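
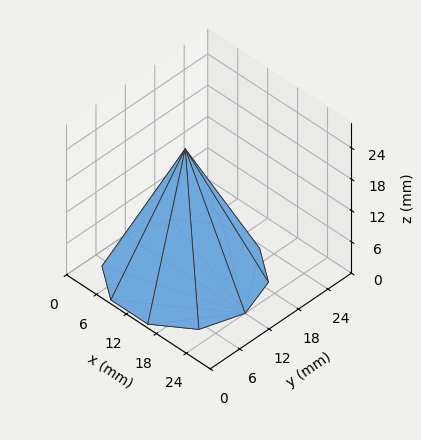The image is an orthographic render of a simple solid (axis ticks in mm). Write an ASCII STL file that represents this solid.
Reading the render: the shape is a regular 10-sided pyramid, base circumscribed radius ≈ 12 mm, apex at z ≈ 24 mm (dimensions read to the nearest mm from the axis ticks). For the STL, each face is triangulated and given an outward normal.

solid part
  facet normal 0.0000 0.0000 -1.0000
    outer loop
      vertex 15.7 23.4 0.0
      vertex 21.7 19.1 0.0
      vertex 24.0 12.0 0.0
    endloop
  endfacet
  facet normal 0.0000 0.0000 -1.0000
    outer loop
      vertex 8.3 23.4 0.0
      vertex 15.7 23.4 0.0
      vertex 24.0 12.0 0.0
    endloop
  endfacet
  facet normal 0.0000 0.0000 -1.0000
    outer loop
      vertex 2.3 19.1 0.0
      vertex 8.3 23.4 0.0
      vertex 24.0 12.0 0.0
    endloop
  endfacet
  facet normal 0.0000 0.0000 -1.0000
    outer loop
      vertex 0.0 12.0 0.0
      vertex 2.3 19.1 0.0
      vertex 24.0 12.0 0.0
    endloop
  endfacet
  facet normal 0.0000 0.0000 -1.0000
    outer loop
      vertex 2.3 4.9 0.0
      vertex 0.0 12.0 0.0
      vertex 24.0 12.0 0.0
    endloop
  endfacet
  facet normal 0.0000 0.0000 -1.0000
    outer loop
      vertex 8.3 0.6 0.0
      vertex 2.3 4.9 0.0
      vertex 24.0 12.0 0.0
    endloop
  endfacet
  facet normal 0.0000 0.0000 -1.0000
    outer loop
      vertex 15.7 0.6 0.0
      vertex 8.3 0.6 0.0
      vertex 24.0 12.0 0.0
    endloop
  endfacet
  facet normal 0.0000 0.0000 -1.0000
    outer loop
      vertex 21.7 4.9 0.0
      vertex 15.7 0.6 0.0
      vertex 24.0 12.0 0.0
    endloop
  endfacet
  facet normal 0.8591 0.2783 0.4295
    outer loop
      vertex 24.0 12.0 0.0
      vertex 21.7 19.1 0.0
      vertex 12.0 12.0 24.0
    endloop
  endfacet
  facet normal 0.5260 0.7339 0.4297
    outer loop
      vertex 21.7 19.1 0.0
      vertex 15.7 23.4 0.0
      vertex 12.0 12.0 24.0
    endloop
  endfacet
  facet normal 0.0000 0.9033 0.4291
    outer loop
      vertex 15.7 23.4 0.0
      vertex 8.3 23.4 0.0
      vertex 12.0 12.0 24.0
    endloop
  endfacet
  facet normal -0.5260 0.7339 0.4297
    outer loop
      vertex 8.3 23.4 0.0
      vertex 2.3 19.1 0.0
      vertex 12.0 12.0 24.0
    endloop
  endfacet
  facet normal -0.8591 0.2783 0.4295
    outer loop
      vertex 2.3 19.1 0.0
      vertex 0.0 12.0 0.0
      vertex 12.0 12.0 24.0
    endloop
  endfacet
  facet normal -0.8591 -0.2783 0.4295
    outer loop
      vertex 0.0 12.0 0.0
      vertex 2.3 4.9 0.0
      vertex 12.0 12.0 24.0
    endloop
  endfacet
  facet normal -0.5260 -0.7339 0.4297
    outer loop
      vertex 2.3 4.9 0.0
      vertex 8.3 0.6 0.0
      vertex 12.0 12.0 24.0
    endloop
  endfacet
  facet normal 0.0000 -0.9033 0.4291
    outer loop
      vertex 8.3 0.6 0.0
      vertex 15.7 0.6 0.0
      vertex 12.0 12.0 24.0
    endloop
  endfacet
  facet normal 0.5260 -0.7339 0.4297
    outer loop
      vertex 15.7 0.6 0.0
      vertex 21.7 4.9 0.0
      vertex 12.0 12.0 24.0
    endloop
  endfacet
  facet normal 0.8591 -0.2783 0.4295
    outer loop
      vertex 21.7 4.9 0.0
      vertex 24.0 12.0 0.0
      vertex 12.0 12.0 24.0
    endloop
  endfacet
endsolid part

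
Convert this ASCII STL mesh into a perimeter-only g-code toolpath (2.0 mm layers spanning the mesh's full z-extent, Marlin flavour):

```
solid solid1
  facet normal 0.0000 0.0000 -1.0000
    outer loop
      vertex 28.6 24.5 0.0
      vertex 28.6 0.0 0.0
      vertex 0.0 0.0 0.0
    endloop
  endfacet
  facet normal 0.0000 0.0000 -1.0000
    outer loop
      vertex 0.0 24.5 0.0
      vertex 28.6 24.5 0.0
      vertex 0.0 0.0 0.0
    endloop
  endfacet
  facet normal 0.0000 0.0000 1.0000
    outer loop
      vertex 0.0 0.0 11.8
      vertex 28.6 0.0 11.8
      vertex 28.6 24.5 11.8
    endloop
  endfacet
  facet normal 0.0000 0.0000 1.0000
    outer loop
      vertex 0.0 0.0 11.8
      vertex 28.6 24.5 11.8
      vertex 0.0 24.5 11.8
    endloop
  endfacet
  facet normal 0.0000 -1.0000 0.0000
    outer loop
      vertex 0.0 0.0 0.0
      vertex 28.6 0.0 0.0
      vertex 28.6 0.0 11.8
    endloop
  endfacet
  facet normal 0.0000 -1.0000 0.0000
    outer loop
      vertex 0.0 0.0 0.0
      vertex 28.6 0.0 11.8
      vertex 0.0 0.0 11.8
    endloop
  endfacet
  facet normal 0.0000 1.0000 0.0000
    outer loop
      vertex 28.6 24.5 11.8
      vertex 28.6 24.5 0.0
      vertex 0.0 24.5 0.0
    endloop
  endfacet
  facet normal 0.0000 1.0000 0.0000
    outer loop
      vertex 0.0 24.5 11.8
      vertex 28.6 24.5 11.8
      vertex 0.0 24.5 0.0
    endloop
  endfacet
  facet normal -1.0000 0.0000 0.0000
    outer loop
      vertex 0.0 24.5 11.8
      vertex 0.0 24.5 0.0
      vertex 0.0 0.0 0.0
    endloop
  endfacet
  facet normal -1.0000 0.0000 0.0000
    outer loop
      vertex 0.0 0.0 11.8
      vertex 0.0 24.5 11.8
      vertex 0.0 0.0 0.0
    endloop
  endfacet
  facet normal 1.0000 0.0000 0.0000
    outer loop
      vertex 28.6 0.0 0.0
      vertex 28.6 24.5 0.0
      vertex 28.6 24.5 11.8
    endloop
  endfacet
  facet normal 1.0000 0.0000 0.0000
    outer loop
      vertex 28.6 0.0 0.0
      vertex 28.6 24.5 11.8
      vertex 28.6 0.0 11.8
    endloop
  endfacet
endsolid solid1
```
; perimeter-only toolpath
G21 ; units = mm
G90 ; absolute positioning
G28 ; home
; layer 1
G0 Z2.0
G0 X0.0 Y0.0
G1 X28.6 Y0.0
G1 X28.6 Y24.5
G1 X0.0 Y24.5
G1 X0.0 Y0.0
; layer 2
G0 Z3.9
G0 X0.0 Y0.0
G1 X28.6 Y0.0
G1 X28.6 Y24.5
G1 X0.0 Y24.5
G1 X0.0 Y0.0
; layer 3
G0 Z5.9
G0 X0.0 Y0.0
G1 X28.6 Y0.0
G1 X28.6 Y24.5
G1 X0.0 Y24.5
G1 X0.0 Y0.0
; layer 4
G0 Z7.9
G0 X0.0 Y0.0
G1 X28.6 Y0.0
G1 X28.6 Y24.5
G1 X0.0 Y24.5
G1 X0.0 Y0.0
; layer 5
G0 Z9.8
G0 X0.0 Y0.0
G1 X28.6 Y0.0
G1 X28.6 Y24.5
G1 X0.0 Y24.5
G1 X0.0 Y0.0
; layer 6
G0 Z11.8
G0 X0.0 Y0.0
G1 X28.6 Y0.0
G1 X28.6 Y24.5
G1 X0.0 Y24.5
G1 X0.0 Y0.0
M2 ; end

The solid is a rectangular box, roughly 28.6 × 24.5 mm footprint and 11.8 mm tall. Slicing at Δz = 2.0 mm — 6 equal slices spanning the solid's height, so layer i sits at z = i·h/6 — gives 6 non-empty perimeters. Each is a 4-segment closed polygon; G0 lifts to the layer z and rapids to the start vertex, then G1 traces the edges.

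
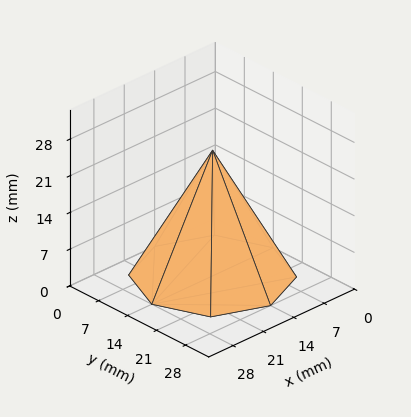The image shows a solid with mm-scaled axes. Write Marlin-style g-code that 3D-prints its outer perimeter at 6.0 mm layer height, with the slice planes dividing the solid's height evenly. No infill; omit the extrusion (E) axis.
Reading the render: the shape is a regular 8-sided pyramid, base circumscribed radius ≈ 14 mm, apex at z ≈ 24 mm (dimensions read to the nearest mm from the axis ticks). For the g-code, the solid's height is divided into equal slices at the stated Δz and each level perimeter traced with G1 moves after a G0 lift.

; perimeter-only toolpath
G21 ; units = mm
G90 ; absolute positioning
G28 ; home
; layer 1
G0 Z6.0
G0 X24.5 Y14.0
G1 X21.4 Y21.4
G1 X14.0 Y24.5
G1 X6.6 Y21.4
G1 X3.5 Y14.0
G1 X6.6 Y6.6
G1 X14.0 Y3.5
G1 X21.4 Y6.6
G1 X24.5 Y14.0
; layer 2
G0 Z12.0
G0 X21.0 Y14.0
G1 X18.9 Y18.9
G1 X14.0 Y21.0
G1 X9.1 Y18.9
G1 X7.0 Y14.0
G1 X9.1 Y9.1
G1 X14.0 Y7.0
G1 X18.9 Y9.1
G1 X21.0 Y14.0
; layer 3
G0 Z18.0
G0 X17.5 Y14.0
G1 X16.5 Y16.5
G1 X14.0 Y17.5
G1 X11.5 Y16.5
G1 X10.5 Y14.0
G1 X11.5 Y11.5
G1 X14.0 Y10.5
G1 X16.5 Y11.5
G1 X17.5 Y14.0
M2 ; end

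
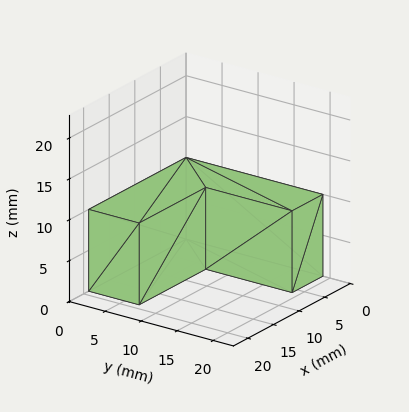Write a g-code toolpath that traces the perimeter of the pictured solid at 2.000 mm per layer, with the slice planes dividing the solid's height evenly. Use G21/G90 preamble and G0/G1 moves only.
Reading the render: the shape is an L-shaped prism: outer 19 × 19 mm, arm thicknesses ≈ 7 mm (horizontal) and 6 mm (vertical), extruded 10 mm in z (dimensions read to the nearest mm from the axis ticks). For the g-code, the solid's height is divided into equal slices at the stated Δz and each level perimeter traced with G1 moves after a G0 lift.

; perimeter-only toolpath
G21 ; units = mm
G90 ; absolute positioning
G28 ; home
; layer 1
G0 Z2.000
G0 X0.000 Y0.000
G1 X19.000 Y0.000
G1 X19.000 Y7.000
G1 X6.000 Y7.000
G1 X6.000 Y19.000
G1 X0.000 Y19.000
G1 X0.000 Y0.000
; layer 2
G0 Z4.000
G0 X0.000 Y0.000
G1 X19.000 Y0.000
G1 X19.000 Y7.000
G1 X6.000 Y7.000
G1 X6.000 Y19.000
G1 X0.000 Y19.000
G1 X0.000 Y0.000
; layer 3
G0 Z6.000
G0 X0.000 Y0.000
G1 X19.000 Y0.000
G1 X19.000 Y7.000
G1 X6.000 Y7.000
G1 X6.000 Y19.000
G1 X0.000 Y19.000
G1 X0.000 Y0.000
; layer 4
G0 Z8.000
G0 X0.000 Y0.000
G1 X19.000 Y0.000
G1 X19.000 Y7.000
G1 X6.000 Y7.000
G1 X6.000 Y19.000
G1 X0.000 Y19.000
G1 X0.000 Y0.000
; layer 5
G0 Z10.000
G0 X0.000 Y0.000
G1 X19.000 Y0.000
G1 X19.000 Y7.000
G1 X6.000 Y7.000
G1 X6.000 Y19.000
G1 X0.000 Y19.000
G1 X0.000 Y0.000
M2 ; end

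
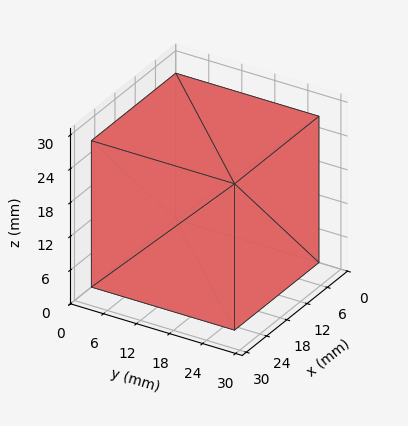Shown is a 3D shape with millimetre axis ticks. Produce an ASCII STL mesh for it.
Reading the render: the shape is a rectangular box, roughly 25 × 26 mm footprint and 26 mm tall (dimensions read to the nearest mm from the axis ticks). For the STL, each face is triangulated and given an outward normal.

solid part
  facet normal 0.0000 0.0000 -1.0000
    outer loop
      vertex 25.0 26.0 0.0
      vertex 25.0 0.0 0.0
      vertex 0.0 0.0 0.0
    endloop
  endfacet
  facet normal 0.0000 0.0000 -1.0000
    outer loop
      vertex 0.0 26.0 0.0
      vertex 25.0 26.0 0.0
      vertex 0.0 0.0 0.0
    endloop
  endfacet
  facet normal 0.0000 0.0000 1.0000
    outer loop
      vertex 0.0 0.0 26.0
      vertex 25.0 0.0 26.0
      vertex 25.0 26.0 26.0
    endloop
  endfacet
  facet normal 0.0000 0.0000 1.0000
    outer loop
      vertex 0.0 0.0 26.0
      vertex 25.0 26.0 26.0
      vertex 0.0 26.0 26.0
    endloop
  endfacet
  facet normal 0.0000 -1.0000 0.0000
    outer loop
      vertex 0.0 0.0 0.0
      vertex 25.0 0.0 0.0
      vertex 25.0 0.0 26.0
    endloop
  endfacet
  facet normal 0.0000 -1.0000 0.0000
    outer loop
      vertex 0.0 0.0 0.0
      vertex 25.0 0.0 26.0
      vertex 0.0 0.0 26.0
    endloop
  endfacet
  facet normal 0.0000 1.0000 0.0000
    outer loop
      vertex 25.0 26.0 26.0
      vertex 25.0 26.0 0.0
      vertex 0.0 26.0 0.0
    endloop
  endfacet
  facet normal 0.0000 1.0000 0.0000
    outer loop
      vertex 0.0 26.0 26.0
      vertex 25.0 26.0 26.0
      vertex 0.0 26.0 0.0
    endloop
  endfacet
  facet normal -1.0000 0.0000 0.0000
    outer loop
      vertex 0.0 26.0 26.0
      vertex 0.0 26.0 0.0
      vertex 0.0 0.0 0.0
    endloop
  endfacet
  facet normal -1.0000 0.0000 0.0000
    outer loop
      vertex 0.0 0.0 26.0
      vertex 0.0 26.0 26.0
      vertex 0.0 0.0 0.0
    endloop
  endfacet
  facet normal 1.0000 0.0000 0.0000
    outer loop
      vertex 25.0 0.0 0.0
      vertex 25.0 26.0 0.0
      vertex 25.0 26.0 26.0
    endloop
  endfacet
  facet normal 1.0000 0.0000 0.0000
    outer loop
      vertex 25.0 0.0 0.0
      vertex 25.0 26.0 26.0
      vertex 25.0 0.0 26.0
    endloop
  endfacet
endsolid part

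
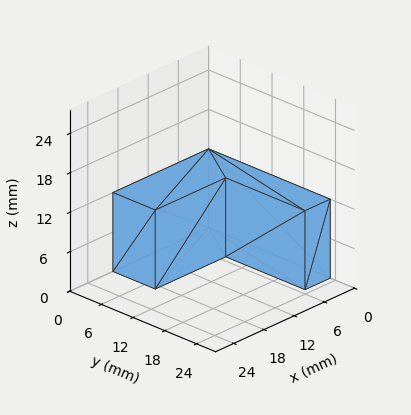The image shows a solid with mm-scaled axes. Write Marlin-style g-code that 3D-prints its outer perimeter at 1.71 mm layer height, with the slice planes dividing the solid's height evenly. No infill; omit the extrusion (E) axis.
Reading the render: the shape is an L-shaped prism: outer 19 × 23 mm, arm thicknesses ≈ 8 mm (horizontal) and 5 mm (vertical), extruded 12 mm in z (dimensions read to the nearest mm from the axis ticks). For the g-code, the solid's height is divided into equal slices at the stated Δz and each level perimeter traced with G1 moves after a G0 lift.

; perimeter-only toolpath
G21 ; units = mm
G90 ; absolute positioning
G28 ; home
; layer 1
G0 Z1.71
G0 X0.00 Y0.00
G1 X19.00 Y0.00
G1 X19.00 Y8.00
G1 X5.00 Y8.00
G1 X5.00 Y23.00
G1 X0.00 Y23.00
G1 X0.00 Y0.00
; layer 2
G0 Z3.43
G0 X0.00 Y0.00
G1 X19.00 Y0.00
G1 X19.00 Y8.00
G1 X5.00 Y8.00
G1 X5.00 Y23.00
G1 X0.00 Y23.00
G1 X0.00 Y0.00
; layer 3
G0 Z5.14
G0 X0.00 Y0.00
G1 X19.00 Y0.00
G1 X19.00 Y8.00
G1 X5.00 Y8.00
G1 X5.00 Y23.00
G1 X0.00 Y23.00
G1 X0.00 Y0.00
; layer 4
G0 Z6.86
G0 X0.00 Y0.00
G1 X19.00 Y0.00
G1 X19.00 Y8.00
G1 X5.00 Y8.00
G1 X5.00 Y23.00
G1 X0.00 Y23.00
G1 X0.00 Y0.00
; layer 5
G0 Z8.57
G0 X0.00 Y0.00
G1 X19.00 Y0.00
G1 X19.00 Y8.00
G1 X5.00 Y8.00
G1 X5.00 Y23.00
G1 X0.00 Y23.00
G1 X0.00 Y0.00
; layer 6
G0 Z10.29
G0 X0.00 Y0.00
G1 X19.00 Y0.00
G1 X19.00 Y8.00
G1 X5.00 Y8.00
G1 X5.00 Y23.00
G1 X0.00 Y23.00
G1 X0.00 Y0.00
; layer 7
G0 Z12.00
G0 X0.00 Y0.00
G1 X19.00 Y0.00
G1 X19.00 Y8.00
G1 X5.00 Y8.00
G1 X5.00 Y23.00
G1 X0.00 Y23.00
G1 X0.00 Y0.00
M2 ; end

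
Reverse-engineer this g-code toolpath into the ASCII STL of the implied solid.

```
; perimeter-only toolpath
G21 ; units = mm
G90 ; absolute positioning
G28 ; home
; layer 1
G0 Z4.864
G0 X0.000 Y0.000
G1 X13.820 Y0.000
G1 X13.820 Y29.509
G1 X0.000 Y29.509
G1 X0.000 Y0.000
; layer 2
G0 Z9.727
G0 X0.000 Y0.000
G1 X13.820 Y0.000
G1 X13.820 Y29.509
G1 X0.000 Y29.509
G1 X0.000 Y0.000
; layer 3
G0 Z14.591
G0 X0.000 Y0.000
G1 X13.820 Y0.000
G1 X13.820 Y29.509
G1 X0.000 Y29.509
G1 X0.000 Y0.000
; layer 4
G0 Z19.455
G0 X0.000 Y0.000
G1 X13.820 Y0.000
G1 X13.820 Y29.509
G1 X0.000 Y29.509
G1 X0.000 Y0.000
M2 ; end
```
solid part
  facet normal 0.0000 0.0000 -1.0000
    outer loop
      vertex 13.820 29.509 0.000
      vertex 13.820 0.000 0.000
      vertex 0.000 0.000 0.000
    endloop
  endfacet
  facet normal 0.0000 0.0000 -1.0000
    outer loop
      vertex 0.000 29.509 0.000
      vertex 13.820 29.509 0.000
      vertex 0.000 0.000 0.000
    endloop
  endfacet
  facet normal 0.0000 0.0000 1.0000
    outer loop
      vertex 0.000 0.000 19.455
      vertex 13.820 0.000 19.455
      vertex 13.820 29.509 19.455
    endloop
  endfacet
  facet normal 0.0000 0.0000 1.0000
    outer loop
      vertex 0.000 0.000 19.455
      vertex 13.820 29.509 19.455
      vertex 0.000 29.509 19.455
    endloop
  endfacet
  facet normal 0.0000 -1.0000 0.0000
    outer loop
      vertex 0.000 0.000 0.000
      vertex 13.820 0.000 0.000
      vertex 13.820 0.000 19.455
    endloop
  endfacet
  facet normal 0.0000 -1.0000 0.0000
    outer loop
      vertex 0.000 0.000 0.000
      vertex 13.820 0.000 19.455
      vertex 0.000 0.000 19.455
    endloop
  endfacet
  facet normal 0.0000 1.0000 0.0000
    outer loop
      vertex 13.820 29.509 19.455
      vertex 13.820 29.509 0.000
      vertex 0.000 29.509 0.000
    endloop
  endfacet
  facet normal 0.0000 1.0000 0.0000
    outer loop
      vertex 0.000 29.509 19.455
      vertex 13.820 29.509 19.455
      vertex 0.000 29.509 0.000
    endloop
  endfacet
  facet normal -1.0000 0.0000 0.0000
    outer loop
      vertex 0.000 29.509 19.455
      vertex 0.000 29.509 0.000
      vertex 0.000 0.000 0.000
    endloop
  endfacet
  facet normal -1.0000 0.0000 0.0000
    outer loop
      vertex 0.000 0.000 19.455
      vertex 0.000 29.509 19.455
      vertex 0.000 0.000 0.000
    endloop
  endfacet
  facet normal 1.0000 0.0000 0.0000
    outer loop
      vertex 13.820 0.000 0.000
      vertex 13.820 29.509 0.000
      vertex 13.820 29.509 19.455
    endloop
  endfacet
  facet normal 1.0000 0.0000 0.0000
    outer loop
      vertex 13.820 0.000 0.000
      vertex 13.820 29.509 19.455
      vertex 13.820 0.000 19.455
    endloop
  endfacet
endsolid part

The G0 Z moves step by Δz≈4.864 mm. Every layer's G1 loop is the same polygon, so the solid is a straight extrusion of it from z=0 to z≈19.5. Closing with flat bottom and top caps and triangulating gives 12 facets — a rectangular box, roughly 13.8 × 29.5 mm footprint and 19.5 mm tall.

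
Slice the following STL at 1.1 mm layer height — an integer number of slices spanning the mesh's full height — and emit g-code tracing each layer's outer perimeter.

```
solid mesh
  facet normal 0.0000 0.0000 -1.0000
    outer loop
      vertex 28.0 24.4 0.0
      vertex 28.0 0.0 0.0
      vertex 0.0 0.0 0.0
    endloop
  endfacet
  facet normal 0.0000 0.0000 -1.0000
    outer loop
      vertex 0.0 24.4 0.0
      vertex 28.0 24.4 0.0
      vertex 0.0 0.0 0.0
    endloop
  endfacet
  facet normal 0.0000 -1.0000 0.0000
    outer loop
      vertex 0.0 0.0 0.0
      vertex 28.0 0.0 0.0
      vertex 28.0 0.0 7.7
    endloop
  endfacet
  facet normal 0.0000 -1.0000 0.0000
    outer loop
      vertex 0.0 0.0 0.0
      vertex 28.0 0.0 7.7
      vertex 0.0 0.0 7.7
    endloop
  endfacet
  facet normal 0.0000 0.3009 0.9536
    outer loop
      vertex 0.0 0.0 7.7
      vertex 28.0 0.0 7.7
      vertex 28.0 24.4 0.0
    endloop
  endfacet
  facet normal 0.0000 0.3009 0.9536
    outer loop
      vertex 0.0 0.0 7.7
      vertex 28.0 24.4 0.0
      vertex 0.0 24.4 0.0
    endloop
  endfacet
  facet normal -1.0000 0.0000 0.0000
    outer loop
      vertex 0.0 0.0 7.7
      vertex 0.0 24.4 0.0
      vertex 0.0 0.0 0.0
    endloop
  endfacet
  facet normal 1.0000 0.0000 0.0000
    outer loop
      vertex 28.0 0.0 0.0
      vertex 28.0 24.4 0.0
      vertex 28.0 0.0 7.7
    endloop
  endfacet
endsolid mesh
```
; perimeter-only toolpath
G21 ; units = mm
G90 ; absolute positioning
G28 ; home
; layer 1
G0 Z1.1
G0 X0.0 Y0.0
G1 X28.0 Y0.0
G1 X28.0 Y20.9
G1 X0.0 Y20.9
G1 X0.0 Y0.0
; layer 2
G0 Z2.2
G0 X0.0 Y0.0
G1 X28.0 Y0.0
G1 X28.0 Y17.4
G1 X0.0 Y17.4
G1 X0.0 Y0.0
; layer 3
G0 Z3.3
G0 X0.0 Y0.0
G1 X28.0 Y0.0
G1 X28.0 Y13.9
G1 X0.0 Y13.9
G1 X0.0 Y0.0
; layer 4
G0 Z4.4
G0 X0.0 Y0.0
G1 X28.0 Y0.0
G1 X28.0 Y10.5
G1 X0.0 Y10.5
G1 X0.0 Y0.0
; layer 5
G0 Z5.5
G0 X0.0 Y0.0
G1 X28.0 Y0.0
G1 X28.0 Y7.0
G1 X0.0 Y7.0
G1 X0.0 Y0.0
; layer 6
G0 Z6.6
G0 X0.0 Y0.0
G1 X28.0 Y0.0
G1 X28.0 Y3.5
G1 X0.0 Y3.5
G1 X0.0 Y0.0
M2 ; end

The solid is a wedge (ramp): 28 × 24.4 mm base, rising to 7.7 mm along the y=0 edge and sloping linearly to z=0 at y=24.4. Slicing at Δz = 1.1 mm — 7 equal slices spanning the solid's height, so layer i sits at z = i·h/7 — gives 6 non-empty perimeters. Each is a 4-segment closed polygon; G0 lifts to the layer z and rapids to the start vertex, then G1 traces the edges. The cross-section shrinks linearly with z (the slice at the apex is degenerate and omitted).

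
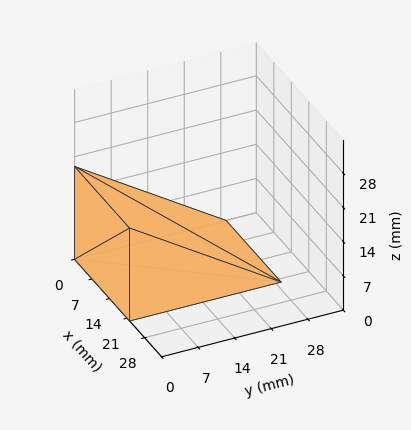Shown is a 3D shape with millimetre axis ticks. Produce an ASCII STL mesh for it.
Reading the render: the shape is a wedge (ramp): 22 × 29 mm base, rising to 19 mm along the y=0 edge and sloping linearly to z=0 at y=29 (dimensions read to the nearest mm from the axis ticks). For the STL, each face is triangulated and given an outward normal.

solid part
  facet normal 0.0000 0.0000 -1.0000
    outer loop
      vertex 22.0 29.0 0.0
      vertex 22.0 0.0 0.0
      vertex 0.0 0.0 0.0
    endloop
  endfacet
  facet normal 0.0000 0.0000 -1.0000
    outer loop
      vertex 0.0 29.0 0.0
      vertex 22.0 29.0 0.0
      vertex 0.0 0.0 0.0
    endloop
  endfacet
  facet normal 0.0000 -1.0000 0.0000
    outer loop
      vertex 0.0 0.0 0.0
      vertex 22.0 0.0 0.0
      vertex 22.0 0.0 19.0
    endloop
  endfacet
  facet normal 0.0000 -1.0000 0.0000
    outer loop
      vertex 0.0 0.0 0.0
      vertex 22.0 0.0 19.0
      vertex 0.0 0.0 19.0
    endloop
  endfacet
  facet normal 0.0000 0.5480 0.8365
    outer loop
      vertex 0.0 0.0 19.0
      vertex 22.0 0.0 19.0
      vertex 22.0 29.0 0.0
    endloop
  endfacet
  facet normal 0.0000 0.5480 0.8365
    outer loop
      vertex 0.0 0.0 19.0
      vertex 22.0 29.0 0.0
      vertex 0.0 29.0 0.0
    endloop
  endfacet
  facet normal -1.0000 0.0000 0.0000
    outer loop
      vertex 0.0 0.0 19.0
      vertex 0.0 29.0 0.0
      vertex 0.0 0.0 0.0
    endloop
  endfacet
  facet normal 1.0000 0.0000 0.0000
    outer loop
      vertex 22.0 0.0 0.0
      vertex 22.0 29.0 0.0
      vertex 22.0 0.0 19.0
    endloop
  endfacet
endsolid part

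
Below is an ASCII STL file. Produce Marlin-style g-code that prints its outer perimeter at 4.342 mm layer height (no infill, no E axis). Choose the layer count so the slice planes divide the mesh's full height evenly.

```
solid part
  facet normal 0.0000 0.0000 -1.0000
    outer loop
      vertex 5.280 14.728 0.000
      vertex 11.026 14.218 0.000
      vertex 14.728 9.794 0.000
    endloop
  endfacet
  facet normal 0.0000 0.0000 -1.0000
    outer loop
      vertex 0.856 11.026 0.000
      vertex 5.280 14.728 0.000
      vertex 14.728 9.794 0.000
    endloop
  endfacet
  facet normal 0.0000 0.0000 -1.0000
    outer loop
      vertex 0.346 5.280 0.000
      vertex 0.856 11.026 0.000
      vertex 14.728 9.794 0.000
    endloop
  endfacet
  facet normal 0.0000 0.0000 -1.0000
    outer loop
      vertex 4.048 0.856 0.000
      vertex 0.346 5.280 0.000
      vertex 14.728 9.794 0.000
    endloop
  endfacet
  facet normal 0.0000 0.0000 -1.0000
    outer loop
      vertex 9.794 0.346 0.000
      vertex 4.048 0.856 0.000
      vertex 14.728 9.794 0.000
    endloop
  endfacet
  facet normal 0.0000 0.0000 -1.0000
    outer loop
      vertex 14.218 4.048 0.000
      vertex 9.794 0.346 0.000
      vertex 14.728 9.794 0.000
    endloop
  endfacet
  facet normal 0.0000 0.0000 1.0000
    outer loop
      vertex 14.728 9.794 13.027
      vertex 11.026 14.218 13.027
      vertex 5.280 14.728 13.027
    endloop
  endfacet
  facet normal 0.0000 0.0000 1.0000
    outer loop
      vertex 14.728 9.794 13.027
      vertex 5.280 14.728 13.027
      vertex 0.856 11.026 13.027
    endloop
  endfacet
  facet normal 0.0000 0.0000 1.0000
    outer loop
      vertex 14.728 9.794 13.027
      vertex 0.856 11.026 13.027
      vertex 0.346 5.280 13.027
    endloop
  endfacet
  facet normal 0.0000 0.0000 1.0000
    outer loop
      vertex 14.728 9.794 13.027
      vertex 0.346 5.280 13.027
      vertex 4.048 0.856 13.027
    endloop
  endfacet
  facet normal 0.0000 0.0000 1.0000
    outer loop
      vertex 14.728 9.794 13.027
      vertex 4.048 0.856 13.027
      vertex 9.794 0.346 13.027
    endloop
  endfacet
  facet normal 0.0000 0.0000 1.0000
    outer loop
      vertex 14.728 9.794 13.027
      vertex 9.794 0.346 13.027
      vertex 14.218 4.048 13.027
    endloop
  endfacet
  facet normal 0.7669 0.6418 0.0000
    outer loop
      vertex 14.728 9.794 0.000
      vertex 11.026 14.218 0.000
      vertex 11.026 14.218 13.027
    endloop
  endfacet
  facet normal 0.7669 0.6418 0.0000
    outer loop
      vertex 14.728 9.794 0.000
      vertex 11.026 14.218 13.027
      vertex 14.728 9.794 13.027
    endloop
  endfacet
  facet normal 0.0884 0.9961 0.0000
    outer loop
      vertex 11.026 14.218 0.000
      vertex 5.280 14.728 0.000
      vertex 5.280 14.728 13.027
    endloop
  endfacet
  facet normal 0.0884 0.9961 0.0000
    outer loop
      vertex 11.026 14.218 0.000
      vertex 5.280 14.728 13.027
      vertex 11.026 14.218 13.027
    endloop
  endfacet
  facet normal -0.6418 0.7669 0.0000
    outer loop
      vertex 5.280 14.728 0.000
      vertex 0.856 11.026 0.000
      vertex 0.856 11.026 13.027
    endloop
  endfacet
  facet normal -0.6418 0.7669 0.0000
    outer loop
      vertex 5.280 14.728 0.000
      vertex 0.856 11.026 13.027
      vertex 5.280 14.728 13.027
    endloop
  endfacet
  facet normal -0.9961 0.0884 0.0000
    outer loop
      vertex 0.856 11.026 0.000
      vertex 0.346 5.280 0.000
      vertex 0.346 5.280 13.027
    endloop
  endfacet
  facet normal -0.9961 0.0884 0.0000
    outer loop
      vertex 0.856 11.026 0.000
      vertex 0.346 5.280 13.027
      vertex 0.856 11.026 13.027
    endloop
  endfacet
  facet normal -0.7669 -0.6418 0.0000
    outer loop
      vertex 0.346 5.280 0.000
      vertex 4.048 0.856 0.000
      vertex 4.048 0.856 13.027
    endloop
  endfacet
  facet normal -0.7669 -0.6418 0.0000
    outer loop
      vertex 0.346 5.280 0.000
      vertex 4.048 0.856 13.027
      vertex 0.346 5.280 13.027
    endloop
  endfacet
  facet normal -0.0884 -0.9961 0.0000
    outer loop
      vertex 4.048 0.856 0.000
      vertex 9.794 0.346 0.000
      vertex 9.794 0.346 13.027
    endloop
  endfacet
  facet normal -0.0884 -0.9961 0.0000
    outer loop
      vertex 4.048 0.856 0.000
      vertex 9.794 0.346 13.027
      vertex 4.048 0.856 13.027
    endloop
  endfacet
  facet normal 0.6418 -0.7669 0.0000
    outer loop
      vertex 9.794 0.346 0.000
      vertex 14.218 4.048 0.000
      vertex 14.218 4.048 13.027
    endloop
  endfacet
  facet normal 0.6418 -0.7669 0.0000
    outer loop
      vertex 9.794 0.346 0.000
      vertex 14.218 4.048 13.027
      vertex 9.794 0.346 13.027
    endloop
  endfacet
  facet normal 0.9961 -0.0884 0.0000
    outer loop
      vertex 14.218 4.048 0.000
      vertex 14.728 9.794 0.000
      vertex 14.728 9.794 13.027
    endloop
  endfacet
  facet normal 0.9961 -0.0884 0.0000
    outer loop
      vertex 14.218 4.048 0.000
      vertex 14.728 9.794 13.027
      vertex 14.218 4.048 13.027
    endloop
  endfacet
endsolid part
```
; perimeter-only toolpath
G21 ; units = mm
G90 ; absolute positioning
G28 ; home
; layer 1
G0 Z4.342
G0 X14.728 Y9.794
G1 X11.026 Y14.218
G1 X5.280 Y14.728
G1 X0.856 Y11.026
G1 X0.346 Y5.280
G1 X4.048 Y0.856
G1 X9.794 Y0.346
G1 X14.218 Y4.048
G1 X14.728 Y9.794
; layer 2
G0 Z8.685
G0 X14.728 Y9.794
G1 X11.026 Y14.218
G1 X5.280 Y14.728
G1 X0.856 Y11.026
G1 X0.346 Y5.280
G1 X4.048 Y0.856
G1 X9.794 Y0.346
G1 X14.218 Y4.048
G1 X14.728 Y9.794
; layer 3
G0 Z13.027
G0 X14.728 Y9.794
G1 X11.026 Y14.218
G1 X5.280 Y14.728
G1 X0.856 Y11.026
G1 X0.346 Y5.280
G1 X4.048 Y0.856
G1 X9.794 Y0.346
G1 X14.218 Y4.048
G1 X14.728 Y9.794
M2 ; end

The solid is a regular 8-sided prism (a cylinder approximated with 8 flat sides), circumscribed radius ≈ 7.54 mm, height ≈ 13 mm. Slicing at Δz = 4.342 mm — 3 equal slices spanning the solid's height, so layer i sits at z = i·h/3 — gives 3 non-empty perimeters. Each is a 8-segment closed polygon; G0 lifts to the layer z and rapids to the start vertex, then G1 traces the edges.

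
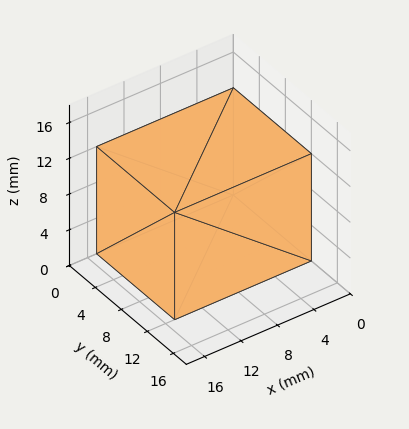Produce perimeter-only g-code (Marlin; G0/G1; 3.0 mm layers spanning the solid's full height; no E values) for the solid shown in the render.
Reading the render: the shape is a rectangular box, roughly 15 × 12 mm footprint and 12 mm tall (dimensions read to the nearest mm from the axis ticks). For the g-code, the solid's height is divided into equal slices at the stated Δz and each level perimeter traced with G1 moves after a G0 lift.

; perimeter-only toolpath
G21 ; units = mm
G90 ; absolute positioning
G28 ; home
; layer 1
G0 Z3.0
G0 X0.0 Y0.0
G1 X15.0 Y0.0
G1 X15.0 Y12.0
G1 X0.0 Y12.0
G1 X0.0 Y0.0
; layer 2
G0 Z6.0
G0 X0.0 Y0.0
G1 X15.0 Y0.0
G1 X15.0 Y12.0
G1 X0.0 Y12.0
G1 X0.0 Y0.0
; layer 3
G0 Z9.0
G0 X0.0 Y0.0
G1 X15.0 Y0.0
G1 X15.0 Y12.0
G1 X0.0 Y12.0
G1 X0.0 Y0.0
; layer 4
G0 Z12.0
G0 X0.0 Y0.0
G1 X15.0 Y0.0
G1 X15.0 Y12.0
G1 X0.0 Y12.0
G1 X0.0 Y0.0
M2 ; end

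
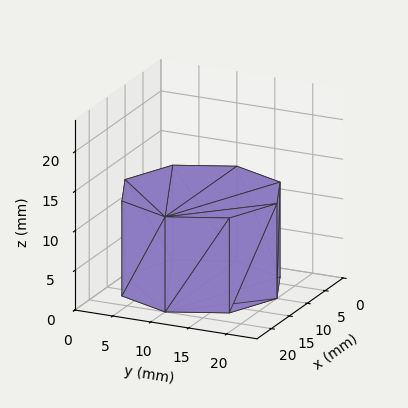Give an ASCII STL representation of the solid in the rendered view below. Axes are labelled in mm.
Reading the render: the shape is a regular 8-sided prism (a cylinder approximated with 8 flat sides), circumscribed radius ≈ 10 mm, height ≈ 12 mm (dimensions read to the nearest mm from the axis ticks). For the STL, each face is triangulated and given an outward normal.

solid part
  facet normal 0.0000 0.0000 -1.0000
    outer loop
      vertex 10.000 20.000 0.000
      vertex 17.071 17.071 0.000
      vertex 20.000 10.000 0.000
    endloop
  endfacet
  facet normal 0.0000 0.0000 -1.0000
    outer loop
      vertex 2.929 17.071 0.000
      vertex 10.000 20.000 0.000
      vertex 20.000 10.000 0.000
    endloop
  endfacet
  facet normal 0.0000 0.0000 -1.0000
    outer loop
      vertex 0.000 10.000 0.000
      vertex 2.929 17.071 0.000
      vertex 20.000 10.000 0.000
    endloop
  endfacet
  facet normal 0.0000 0.0000 -1.0000
    outer loop
      vertex 2.929 2.929 0.000
      vertex 0.000 10.000 0.000
      vertex 20.000 10.000 0.000
    endloop
  endfacet
  facet normal 0.0000 0.0000 -1.0000
    outer loop
      vertex 10.000 0.000 0.000
      vertex 2.929 2.929 0.000
      vertex 20.000 10.000 0.000
    endloop
  endfacet
  facet normal 0.0000 0.0000 -1.0000
    outer loop
      vertex 17.071 2.929 0.000
      vertex 10.000 0.000 0.000
      vertex 20.000 10.000 0.000
    endloop
  endfacet
  facet normal 0.0000 0.0000 1.0000
    outer loop
      vertex 20.000 10.000 12.000
      vertex 17.071 17.071 12.000
      vertex 10.000 20.000 12.000
    endloop
  endfacet
  facet normal 0.0000 0.0000 1.0000
    outer loop
      vertex 20.000 10.000 12.000
      vertex 10.000 20.000 12.000
      vertex 2.929 17.071 12.000
    endloop
  endfacet
  facet normal 0.0000 0.0000 1.0000
    outer loop
      vertex 20.000 10.000 12.000
      vertex 2.929 17.071 12.000
      vertex 0.000 10.000 12.000
    endloop
  endfacet
  facet normal 0.0000 0.0000 1.0000
    outer loop
      vertex 20.000 10.000 12.000
      vertex 0.000 10.000 12.000
      vertex 2.929 2.929 12.000
    endloop
  endfacet
  facet normal 0.0000 0.0000 1.0000
    outer loop
      vertex 20.000 10.000 12.000
      vertex 2.929 2.929 12.000
      vertex 10.000 0.000 12.000
    endloop
  endfacet
  facet normal 0.0000 0.0000 1.0000
    outer loop
      vertex 20.000 10.000 12.000
      vertex 10.000 0.000 12.000
      vertex 17.071 2.929 12.000
    endloop
  endfacet
  facet normal 0.9239 0.3827 0.0000
    outer loop
      vertex 20.000 10.000 0.000
      vertex 17.071 17.071 0.000
      vertex 17.071 17.071 12.000
    endloop
  endfacet
  facet normal 0.9239 0.3827 0.0000
    outer loop
      vertex 20.000 10.000 0.000
      vertex 17.071 17.071 12.000
      vertex 20.000 10.000 12.000
    endloop
  endfacet
  facet normal 0.3827 0.9239 0.0000
    outer loop
      vertex 17.071 17.071 0.000
      vertex 10.000 20.000 0.000
      vertex 10.000 20.000 12.000
    endloop
  endfacet
  facet normal 0.3827 0.9239 0.0000
    outer loop
      vertex 17.071 17.071 0.000
      vertex 10.000 20.000 12.000
      vertex 17.071 17.071 12.000
    endloop
  endfacet
  facet normal -0.3827 0.9239 0.0000
    outer loop
      vertex 10.000 20.000 0.000
      vertex 2.929 17.071 0.000
      vertex 2.929 17.071 12.000
    endloop
  endfacet
  facet normal -0.3827 0.9239 0.0000
    outer loop
      vertex 10.000 20.000 0.000
      vertex 2.929 17.071 12.000
      vertex 10.000 20.000 12.000
    endloop
  endfacet
  facet normal -0.9239 0.3827 0.0000
    outer loop
      vertex 2.929 17.071 0.000
      vertex 0.000 10.000 0.000
      vertex 0.000 10.000 12.000
    endloop
  endfacet
  facet normal -0.9239 0.3827 0.0000
    outer loop
      vertex 2.929 17.071 0.000
      vertex 0.000 10.000 12.000
      vertex 2.929 17.071 12.000
    endloop
  endfacet
  facet normal -0.9239 -0.3827 0.0000
    outer loop
      vertex 0.000 10.000 0.000
      vertex 2.929 2.929 0.000
      vertex 2.929 2.929 12.000
    endloop
  endfacet
  facet normal -0.9239 -0.3827 0.0000
    outer loop
      vertex 0.000 10.000 0.000
      vertex 2.929 2.929 12.000
      vertex 0.000 10.000 12.000
    endloop
  endfacet
  facet normal -0.3827 -0.9239 0.0000
    outer loop
      vertex 2.929 2.929 0.000
      vertex 10.000 0.000 0.000
      vertex 10.000 0.000 12.000
    endloop
  endfacet
  facet normal -0.3827 -0.9239 0.0000
    outer loop
      vertex 2.929 2.929 0.000
      vertex 10.000 0.000 12.000
      vertex 2.929 2.929 12.000
    endloop
  endfacet
  facet normal 0.3827 -0.9239 0.0000
    outer loop
      vertex 10.000 0.000 0.000
      vertex 17.071 2.929 0.000
      vertex 17.071 2.929 12.000
    endloop
  endfacet
  facet normal 0.3827 -0.9239 0.0000
    outer loop
      vertex 10.000 0.000 0.000
      vertex 17.071 2.929 12.000
      vertex 10.000 0.000 12.000
    endloop
  endfacet
  facet normal 0.9239 -0.3827 0.0000
    outer loop
      vertex 17.071 2.929 0.000
      vertex 20.000 10.000 0.000
      vertex 20.000 10.000 12.000
    endloop
  endfacet
  facet normal 0.9239 -0.3827 0.0000
    outer loop
      vertex 17.071 2.929 0.000
      vertex 20.000 10.000 12.000
      vertex 17.071 2.929 12.000
    endloop
  endfacet
endsolid part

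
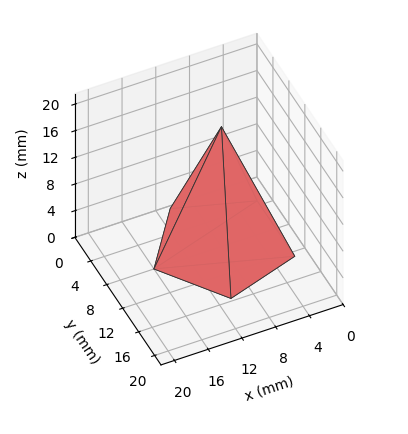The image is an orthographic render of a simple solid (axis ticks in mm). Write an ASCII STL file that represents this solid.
Reading the render: the shape is a regular 5-sided pyramid, base circumscribed radius ≈ 8 mm, apex at z ≈ 18 mm (dimensions read to the nearest mm from the axis ticks). For the STL, each face is triangulated and given an outward normal.

solid part
  facet normal 0.0000 0.0000 -1.0000
    outer loop
      vertex 1.528 12.702 0.000
      vertex 10.472 15.608 0.000
      vertex 16.000 8.000 0.000
    endloop
  endfacet
  facet normal 0.0000 0.0000 -1.0000
    outer loop
      vertex 1.528 3.298 0.000
      vertex 1.528 12.702 0.000
      vertex 16.000 8.000 0.000
    endloop
  endfacet
  facet normal 0.0000 0.0000 -1.0000
    outer loop
      vertex 10.472 0.392 0.000
      vertex 1.528 3.298 0.000
      vertex 16.000 8.000 0.000
    endloop
  endfacet
  facet normal 0.7613 0.5531 0.3383
    outer loop
      vertex 16.000 8.000 0.000
      vertex 10.472 15.608 0.000
      vertex 8.000 8.000 18.000
    endloop
  endfacet
  facet normal -0.2908 0.8950 0.3383
    outer loop
      vertex 10.472 15.608 0.000
      vertex 1.528 12.702 0.000
      vertex 8.000 8.000 18.000
    endloop
  endfacet
  facet normal -0.9410 0.0000 0.3383
    outer loop
      vertex 1.528 12.702 0.000
      vertex 1.528 3.298 0.000
      vertex 8.000 8.000 18.000
    endloop
  endfacet
  facet normal -0.2908 -0.8950 0.3383
    outer loop
      vertex 1.528 3.298 0.000
      vertex 10.472 0.392 0.000
      vertex 8.000 8.000 18.000
    endloop
  endfacet
  facet normal 0.7613 -0.5531 0.3383
    outer loop
      vertex 10.472 0.392 0.000
      vertex 16.000 8.000 0.000
      vertex 8.000 8.000 18.000
    endloop
  endfacet
endsolid part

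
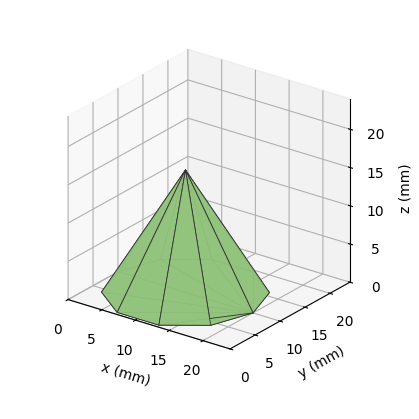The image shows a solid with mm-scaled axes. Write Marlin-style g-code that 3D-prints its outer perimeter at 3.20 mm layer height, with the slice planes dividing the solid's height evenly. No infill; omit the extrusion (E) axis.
Reading the render: the shape is a regular 10-sided pyramid, base circumscribed radius ≈ 10 mm, apex at z ≈ 16 mm (dimensions read to the nearest mm from the axis ticks). For the g-code, the solid's height is divided into equal slices at the stated Δz and each level perimeter traced with G1 moves after a G0 lift.

; perimeter-only toolpath
G21 ; units = mm
G90 ; absolute positioning
G28 ; home
; layer 1
G0 Z3.20
G0 X18.00 Y10.00
G1 X16.47 Y14.70
G1 X12.47 Y17.61
G1 X7.53 Y17.61
G1 X3.53 Y14.70
G1 X2.00 Y10.00
G1 X3.53 Y5.30
G1 X7.53 Y2.39
G1 X12.47 Y2.39
G1 X16.47 Y5.30
G1 X18.00 Y10.00
; layer 2
G0 Z6.40
G0 X16.00 Y10.00
G1 X14.85 Y13.53
G1 X11.85 Y15.71
G1 X8.15 Y15.71
G1 X5.15 Y13.53
G1 X4.00 Y10.00
G1 X5.15 Y6.47
G1 X8.15 Y4.29
G1 X11.85 Y4.29
G1 X14.85 Y6.47
G1 X16.00 Y10.00
; layer 3
G0 Z9.60
G0 X14.00 Y10.00
G1 X13.24 Y12.35
G1 X11.24 Y13.80
G1 X8.76 Y13.80
G1 X6.76 Y12.35
G1 X6.00 Y10.00
G1 X6.76 Y7.65
G1 X8.76 Y6.20
G1 X11.24 Y6.20
G1 X13.24 Y7.65
G1 X14.00 Y10.00
; layer 4
G0 Z12.80
G0 X12.00 Y10.00
G1 X11.62 Y11.18
G1 X10.62 Y11.90
G1 X9.38 Y11.90
G1 X8.38 Y11.18
G1 X8.00 Y10.00
G1 X8.38 Y8.82
G1 X9.38 Y8.10
G1 X10.62 Y8.10
G1 X11.62 Y8.82
G1 X12.00 Y10.00
M2 ; end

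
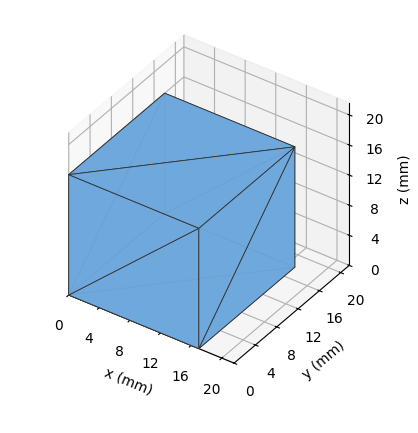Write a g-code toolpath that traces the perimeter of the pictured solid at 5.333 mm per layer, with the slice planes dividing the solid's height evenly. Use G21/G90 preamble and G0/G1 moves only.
Reading the render: the shape is a rectangular box, roughly 17 × 18 mm footprint and 16 mm tall (dimensions read to the nearest mm from the axis ticks). For the g-code, the solid's height is divided into equal slices at the stated Δz and each level perimeter traced with G1 moves after a G0 lift.

; perimeter-only toolpath
G21 ; units = mm
G90 ; absolute positioning
G28 ; home
; layer 1
G0 Z5.333
G0 X0.000 Y0.000
G1 X17.000 Y0.000
G1 X17.000 Y18.000
G1 X0.000 Y18.000
G1 X0.000 Y0.000
; layer 2
G0 Z10.667
G0 X0.000 Y0.000
G1 X17.000 Y0.000
G1 X17.000 Y18.000
G1 X0.000 Y18.000
G1 X0.000 Y0.000
; layer 3
G0 Z16.000
G0 X0.000 Y0.000
G1 X17.000 Y0.000
G1 X17.000 Y18.000
G1 X0.000 Y18.000
G1 X0.000 Y0.000
M2 ; end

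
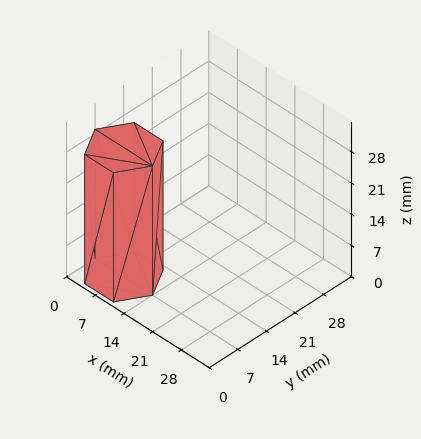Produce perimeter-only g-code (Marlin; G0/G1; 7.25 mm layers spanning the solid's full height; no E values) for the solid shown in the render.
Reading the render: the shape is a regular 6-sided prism (a cylinder approximated with 6 flat sides), circumscribed radius ≈ 7 mm, height ≈ 29 mm (dimensions read to the nearest mm from the axis ticks). For the g-code, the solid's height is divided into equal slices at the stated Δz and each level perimeter traced with G1 moves after a G0 lift.

; perimeter-only toolpath
G21 ; units = mm
G90 ; absolute positioning
G28 ; home
; layer 1
G0 Z7.25
G0 X14.00 Y7.00
G1 X10.50 Y13.06
G1 X3.50 Y13.06
G1 X0.00 Y7.00
G1 X3.50 Y0.94
G1 X10.50 Y0.94
G1 X14.00 Y7.00
; layer 2
G0 Z14.50
G0 X14.00 Y7.00
G1 X10.50 Y13.06
G1 X3.50 Y13.06
G1 X0.00 Y7.00
G1 X3.50 Y0.94
G1 X10.50 Y0.94
G1 X14.00 Y7.00
; layer 3
G0 Z21.75
G0 X14.00 Y7.00
G1 X10.50 Y13.06
G1 X3.50 Y13.06
G1 X0.00 Y7.00
G1 X3.50 Y0.94
G1 X10.50 Y0.94
G1 X14.00 Y7.00
; layer 4
G0 Z29.00
G0 X14.00 Y7.00
G1 X10.50 Y13.06
G1 X3.50 Y13.06
G1 X0.00 Y7.00
G1 X3.50 Y0.94
G1 X10.50 Y0.94
G1 X14.00 Y7.00
M2 ; end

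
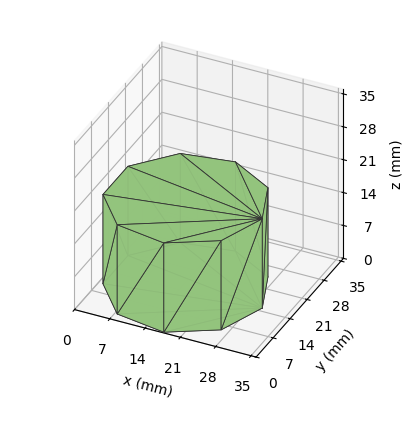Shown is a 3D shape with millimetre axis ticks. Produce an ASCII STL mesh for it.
Reading the render: the shape is a regular 9-sided prism (a cylinder approximated with 9 flat sides), circumscribed radius ≈ 15 mm, height ≈ 19 mm (dimensions read to the nearest mm from the axis ticks). For the STL, each face is triangulated and given an outward normal.

solid part
  facet normal 0.0000 0.0000 -1.0000
    outer loop
      vertex 17.60 29.77 0.00
      vertex 26.49 24.64 0.00
      vertex 30.00 15.00 0.00
    endloop
  endfacet
  facet normal 0.0000 0.0000 -1.0000
    outer loop
      vertex 7.50 27.99 0.00
      vertex 17.60 29.77 0.00
      vertex 30.00 15.00 0.00
    endloop
  endfacet
  facet normal 0.0000 0.0000 -1.0000
    outer loop
      vertex 0.90 20.13 0.00
      vertex 7.50 27.99 0.00
      vertex 30.00 15.00 0.00
    endloop
  endfacet
  facet normal 0.0000 0.0000 -1.0000
    outer loop
      vertex 0.90 9.87 0.00
      vertex 0.90 20.13 0.00
      vertex 30.00 15.00 0.00
    endloop
  endfacet
  facet normal 0.0000 0.0000 -1.0000
    outer loop
      vertex 7.50 2.01 0.00
      vertex 0.90 9.87 0.00
      vertex 30.00 15.00 0.00
    endloop
  endfacet
  facet normal 0.0000 0.0000 -1.0000
    outer loop
      vertex 17.60 0.23 0.00
      vertex 7.50 2.01 0.00
      vertex 30.00 15.00 0.00
    endloop
  endfacet
  facet normal 0.0000 0.0000 -1.0000
    outer loop
      vertex 26.49 5.36 0.00
      vertex 17.60 0.23 0.00
      vertex 30.00 15.00 0.00
    endloop
  endfacet
  facet normal 0.0000 0.0000 1.0000
    outer loop
      vertex 30.00 15.00 19.00
      vertex 26.49 24.64 19.00
      vertex 17.60 29.77 19.00
    endloop
  endfacet
  facet normal 0.0000 0.0000 1.0000
    outer loop
      vertex 30.00 15.00 19.00
      vertex 17.60 29.77 19.00
      vertex 7.50 27.99 19.00
    endloop
  endfacet
  facet normal 0.0000 0.0000 1.0000
    outer loop
      vertex 30.00 15.00 19.00
      vertex 7.50 27.99 19.00
      vertex 0.90 20.13 19.00
    endloop
  endfacet
  facet normal 0.0000 0.0000 1.0000
    outer loop
      vertex 30.00 15.00 19.00
      vertex 0.90 20.13 19.00
      vertex 0.90 9.87 19.00
    endloop
  endfacet
  facet normal 0.0000 0.0000 1.0000
    outer loop
      vertex 30.00 15.00 19.00
      vertex 0.90 9.87 19.00
      vertex 7.50 2.01 19.00
    endloop
  endfacet
  facet normal 0.0000 0.0000 1.0000
    outer loop
      vertex 30.00 15.00 19.00
      vertex 7.50 2.01 19.00
      vertex 17.60 0.23 19.00
    endloop
  endfacet
  facet normal 0.0000 0.0000 1.0000
    outer loop
      vertex 30.00 15.00 19.00
      vertex 17.60 0.23 19.00
      vertex 26.49 5.36 19.00
    endloop
  endfacet
  facet normal 0.9397 0.3421 0.0000
    outer loop
      vertex 30.00 15.00 0.00
      vertex 26.49 24.64 0.00
      vertex 26.49 24.64 19.00
    endloop
  endfacet
  facet normal 0.9397 0.3421 0.0000
    outer loop
      vertex 30.00 15.00 0.00
      vertex 26.49 24.64 19.00
      vertex 30.00 15.00 19.00
    endloop
  endfacet
  facet normal 0.4998 0.8661 0.0000
    outer loop
      vertex 26.49 24.64 0.00
      vertex 17.60 29.77 0.00
      vertex 17.60 29.77 19.00
    endloop
  endfacet
  facet normal 0.4998 0.8661 0.0000
    outer loop
      vertex 26.49 24.64 0.00
      vertex 17.60 29.77 19.00
      vertex 26.49 24.64 19.00
    endloop
  endfacet
  facet normal -0.1736 0.9848 0.0000
    outer loop
      vertex 17.60 29.77 0.00
      vertex 7.50 27.99 0.00
      vertex 7.50 27.99 19.00
    endloop
  endfacet
  facet normal -0.1736 0.9848 0.0000
    outer loop
      vertex 17.60 29.77 0.00
      vertex 7.50 27.99 19.00
      vertex 17.60 29.77 19.00
    endloop
  endfacet
  facet normal -0.7658 0.6431 0.0000
    outer loop
      vertex 7.50 27.99 0.00
      vertex 0.90 20.13 0.00
      vertex 0.90 20.13 19.00
    endloop
  endfacet
  facet normal -0.7658 0.6431 0.0000
    outer loop
      vertex 7.50 27.99 0.00
      vertex 0.90 20.13 19.00
      vertex 7.50 27.99 19.00
    endloop
  endfacet
  facet normal -1.0000 0.0000 0.0000
    outer loop
      vertex 0.90 20.13 0.00
      vertex 0.90 9.87 0.00
      vertex 0.90 9.87 19.00
    endloop
  endfacet
  facet normal -1.0000 0.0000 0.0000
    outer loop
      vertex 0.90 20.13 0.00
      vertex 0.90 9.87 19.00
      vertex 0.90 20.13 19.00
    endloop
  endfacet
  facet normal -0.7658 -0.6431 0.0000
    outer loop
      vertex 0.90 9.87 0.00
      vertex 7.50 2.01 0.00
      vertex 7.50 2.01 19.00
    endloop
  endfacet
  facet normal -0.7658 -0.6431 0.0000
    outer loop
      vertex 0.90 9.87 0.00
      vertex 7.50 2.01 19.00
      vertex 0.90 9.87 19.00
    endloop
  endfacet
  facet normal -0.1736 -0.9848 0.0000
    outer loop
      vertex 7.50 2.01 0.00
      vertex 17.60 0.23 0.00
      vertex 17.60 0.23 19.00
    endloop
  endfacet
  facet normal -0.1736 -0.9848 0.0000
    outer loop
      vertex 7.50 2.01 0.00
      vertex 17.60 0.23 19.00
      vertex 7.50 2.01 19.00
    endloop
  endfacet
  facet normal 0.4998 -0.8661 0.0000
    outer loop
      vertex 17.60 0.23 0.00
      vertex 26.49 5.36 0.00
      vertex 26.49 5.36 19.00
    endloop
  endfacet
  facet normal 0.4998 -0.8661 0.0000
    outer loop
      vertex 17.60 0.23 0.00
      vertex 26.49 5.36 19.00
      vertex 17.60 0.23 19.00
    endloop
  endfacet
  facet normal 0.9397 -0.3421 0.0000
    outer loop
      vertex 26.49 5.36 0.00
      vertex 30.00 15.00 0.00
      vertex 30.00 15.00 19.00
    endloop
  endfacet
  facet normal 0.9397 -0.3421 0.0000
    outer loop
      vertex 26.49 5.36 0.00
      vertex 30.00 15.00 19.00
      vertex 26.49 5.36 19.00
    endloop
  endfacet
endsolid part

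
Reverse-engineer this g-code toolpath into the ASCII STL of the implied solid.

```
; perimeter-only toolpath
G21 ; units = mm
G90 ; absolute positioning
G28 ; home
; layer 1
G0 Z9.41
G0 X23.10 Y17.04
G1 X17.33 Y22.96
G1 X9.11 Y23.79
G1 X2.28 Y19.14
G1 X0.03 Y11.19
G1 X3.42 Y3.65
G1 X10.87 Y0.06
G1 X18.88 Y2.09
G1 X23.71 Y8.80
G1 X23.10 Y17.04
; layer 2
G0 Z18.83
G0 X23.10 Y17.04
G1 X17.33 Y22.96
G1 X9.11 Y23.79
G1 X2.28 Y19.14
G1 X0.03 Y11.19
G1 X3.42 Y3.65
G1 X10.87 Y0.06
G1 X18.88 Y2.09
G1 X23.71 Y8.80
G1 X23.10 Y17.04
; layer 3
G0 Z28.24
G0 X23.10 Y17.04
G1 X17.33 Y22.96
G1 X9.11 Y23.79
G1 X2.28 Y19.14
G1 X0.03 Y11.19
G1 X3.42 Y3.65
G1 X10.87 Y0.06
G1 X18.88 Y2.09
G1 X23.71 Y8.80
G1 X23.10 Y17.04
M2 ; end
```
solid part
  facet normal 0.0000 0.0000 -1.0000
    outer loop
      vertex 9.11 23.79 0.00
      vertex 17.33 22.96 0.00
      vertex 23.10 17.04 0.00
    endloop
  endfacet
  facet normal 0.0000 0.0000 -1.0000
    outer loop
      vertex 2.28 19.14 0.00
      vertex 9.11 23.79 0.00
      vertex 23.10 17.04 0.00
    endloop
  endfacet
  facet normal 0.0000 0.0000 -1.0000
    outer loop
      vertex 0.03 11.19 0.00
      vertex 2.28 19.14 0.00
      vertex 23.10 17.04 0.00
    endloop
  endfacet
  facet normal 0.0000 0.0000 -1.0000
    outer loop
      vertex 3.42 3.65 0.00
      vertex 0.03 11.19 0.00
      vertex 23.10 17.04 0.00
    endloop
  endfacet
  facet normal 0.0000 0.0000 -1.0000
    outer loop
      vertex 10.87 0.06 0.00
      vertex 3.42 3.65 0.00
      vertex 23.10 17.04 0.00
    endloop
  endfacet
  facet normal 0.0000 0.0000 -1.0000
    outer loop
      vertex 18.88 2.09 0.00
      vertex 10.87 0.06 0.00
      vertex 23.10 17.04 0.00
    endloop
  endfacet
  facet normal 0.0000 0.0000 -1.0000
    outer loop
      vertex 23.71 8.80 0.00
      vertex 18.88 2.09 0.00
      vertex 23.10 17.04 0.00
    endloop
  endfacet
  facet normal 0.0000 0.0000 1.0000
    outer loop
      vertex 23.10 17.04 28.24
      vertex 17.33 22.96 28.24
      vertex 9.11 23.79 28.24
    endloop
  endfacet
  facet normal 0.0000 0.0000 1.0000
    outer loop
      vertex 23.10 17.04 28.24
      vertex 9.11 23.79 28.24
      vertex 2.28 19.14 28.24
    endloop
  endfacet
  facet normal 0.0000 0.0000 1.0000
    outer loop
      vertex 23.10 17.04 28.24
      vertex 2.28 19.14 28.24
      vertex 0.03 11.19 28.24
    endloop
  endfacet
  facet normal 0.0000 0.0000 1.0000
    outer loop
      vertex 23.10 17.04 28.24
      vertex 0.03 11.19 28.24
      vertex 3.42 3.65 28.24
    endloop
  endfacet
  facet normal 0.0000 0.0000 1.0000
    outer loop
      vertex 23.10 17.04 28.24
      vertex 3.42 3.65 28.24
      vertex 10.87 0.06 28.24
    endloop
  endfacet
  facet normal 0.0000 0.0000 1.0000
    outer loop
      vertex 23.10 17.04 28.24
      vertex 10.87 0.06 28.24
      vertex 18.88 2.09 28.24
    endloop
  endfacet
  facet normal 0.0000 0.0000 1.0000
    outer loop
      vertex 23.10 17.04 28.24
      vertex 18.88 2.09 28.24
      vertex 23.71 8.80 28.24
    endloop
  endfacet
  facet normal 0.7161 0.6980 0.0000
    outer loop
      vertex 23.10 17.04 0.00
      vertex 17.33 22.96 0.00
      vertex 17.33 22.96 28.24
    endloop
  endfacet
  facet normal 0.7161 0.6980 0.0000
    outer loop
      vertex 23.10 17.04 0.00
      vertex 17.33 22.96 28.24
      vertex 23.10 17.04 28.24
    endloop
  endfacet
  facet normal 0.1005 0.9949 0.0000
    outer loop
      vertex 17.33 22.96 0.00
      vertex 9.11 23.79 0.00
      vertex 9.11 23.79 28.24
    endloop
  endfacet
  facet normal 0.1005 0.9949 0.0000
    outer loop
      vertex 17.33 22.96 0.00
      vertex 9.11 23.79 28.24
      vertex 17.33 22.96 28.24
    endloop
  endfacet
  facet normal -0.5628 0.8266 0.0000
    outer loop
      vertex 9.11 23.79 0.00
      vertex 2.28 19.14 0.00
      vertex 2.28 19.14 28.24
    endloop
  endfacet
  facet normal -0.5628 0.8266 0.0000
    outer loop
      vertex 9.11 23.79 0.00
      vertex 2.28 19.14 28.24
      vertex 9.11 23.79 28.24
    endloop
  endfacet
  facet normal -0.9622 0.2723 0.0000
    outer loop
      vertex 2.28 19.14 0.00
      vertex 0.03 11.19 0.00
      vertex 0.03 11.19 28.24
    endloop
  endfacet
  facet normal -0.9622 0.2723 0.0000
    outer loop
      vertex 2.28 19.14 0.00
      vertex 0.03 11.19 28.24
      vertex 2.28 19.14 28.24
    endloop
  endfacet
  facet normal -0.9121 -0.4101 0.0000
    outer loop
      vertex 0.03 11.19 0.00
      vertex 3.42 3.65 0.00
      vertex 3.42 3.65 28.24
    endloop
  endfacet
  facet normal -0.9121 -0.4101 0.0000
    outer loop
      vertex 0.03 11.19 0.00
      vertex 3.42 3.65 28.24
      vertex 0.03 11.19 28.24
    endloop
  endfacet
  facet normal -0.4341 -0.9009 0.0000
    outer loop
      vertex 3.42 3.65 0.00
      vertex 10.87 0.06 0.00
      vertex 10.87 0.06 28.24
    endloop
  endfacet
  facet normal -0.4341 -0.9009 0.0000
    outer loop
      vertex 3.42 3.65 0.00
      vertex 10.87 0.06 28.24
      vertex 3.42 3.65 28.24
    endloop
  endfacet
  facet normal 0.2457 -0.9694 0.0000
    outer loop
      vertex 10.87 0.06 0.00
      vertex 18.88 2.09 0.00
      vertex 18.88 2.09 28.24
    endloop
  endfacet
  facet normal 0.2457 -0.9694 0.0000
    outer loop
      vertex 10.87 0.06 0.00
      vertex 18.88 2.09 28.24
      vertex 10.87 0.06 28.24
    endloop
  endfacet
  facet normal 0.8116 -0.5842 0.0000
    outer loop
      vertex 18.88 2.09 0.00
      vertex 23.71 8.80 0.00
      vertex 23.71 8.80 28.24
    endloop
  endfacet
  facet normal 0.8116 -0.5842 0.0000
    outer loop
      vertex 18.88 2.09 0.00
      vertex 23.71 8.80 28.24
      vertex 18.88 2.09 28.24
    endloop
  endfacet
  facet normal 0.9973 0.0738 0.0000
    outer loop
      vertex 23.71 8.80 0.00
      vertex 23.10 17.04 0.00
      vertex 23.10 17.04 28.24
    endloop
  endfacet
  facet normal 0.9973 0.0738 0.0000
    outer loop
      vertex 23.71 8.80 0.00
      vertex 23.10 17.04 28.24
      vertex 23.71 8.80 28.24
    endloop
  endfacet
endsolid part

The G0 Z moves step by Δz≈9.41 mm. Every layer's G1 loop is the same polygon, so the solid is a straight extrusion of it from z=0 to z≈28.2. Closing with flat bottom and top caps and triangulating gives 32 facets — a regular 9-sided prism (a cylinder approximated with 9 flat sides), circumscribed radius ≈ 12.1 mm, height ≈ 28.2 mm.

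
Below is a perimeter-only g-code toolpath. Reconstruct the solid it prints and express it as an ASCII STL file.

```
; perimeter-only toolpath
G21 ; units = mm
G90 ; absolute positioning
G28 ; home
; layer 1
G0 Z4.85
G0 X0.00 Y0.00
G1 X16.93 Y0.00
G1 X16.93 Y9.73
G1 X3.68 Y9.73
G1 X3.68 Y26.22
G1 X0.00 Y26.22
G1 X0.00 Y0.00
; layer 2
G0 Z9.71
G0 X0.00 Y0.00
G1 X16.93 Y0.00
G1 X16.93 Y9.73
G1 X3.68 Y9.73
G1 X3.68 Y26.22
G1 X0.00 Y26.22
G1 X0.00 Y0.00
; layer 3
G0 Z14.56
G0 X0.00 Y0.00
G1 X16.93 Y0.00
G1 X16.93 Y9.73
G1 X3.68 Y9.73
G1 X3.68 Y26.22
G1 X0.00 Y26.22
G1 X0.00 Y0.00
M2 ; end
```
solid part
  facet normal 0.0000 0.0000 -1.0000
    outer loop
      vertex 16.93 9.73 0.00
      vertex 16.93 0.00 0.00
      vertex 0.00 0.00 0.00
    endloop
  endfacet
  facet normal 0.0000 0.0000 -1.0000
    outer loop
      vertex 3.68 9.73 0.00
      vertex 16.93 9.73 0.00
      vertex 0.00 0.00 0.00
    endloop
  endfacet
  facet normal 0.0000 0.0000 -1.0000
    outer loop
      vertex 3.68 26.22 0.00
      vertex 3.68 9.73 0.00
      vertex 0.00 0.00 0.00
    endloop
  endfacet
  facet normal 0.0000 0.0000 -1.0000
    outer loop
      vertex 0.00 26.22 0.00
      vertex 3.68 26.22 0.00
      vertex 0.00 0.00 0.00
    endloop
  endfacet
  facet normal 0.0000 0.0000 1.0000
    outer loop
      vertex 0.00 0.00 14.56
      vertex 16.93 0.00 14.56
      vertex 16.93 9.73 14.56
    endloop
  endfacet
  facet normal 0.0000 0.0000 1.0000
    outer loop
      vertex 0.00 0.00 14.56
      vertex 16.93 9.73 14.56
      vertex 3.68 9.73 14.56
    endloop
  endfacet
  facet normal 0.0000 0.0000 1.0000
    outer loop
      vertex 0.00 0.00 14.56
      vertex 3.68 9.73 14.56
      vertex 3.68 26.22 14.56
    endloop
  endfacet
  facet normal 0.0000 0.0000 1.0000
    outer loop
      vertex 0.00 0.00 14.56
      vertex 3.68 26.22 14.56
      vertex 0.00 26.22 14.56
    endloop
  endfacet
  facet normal 0.0000 -1.0000 0.0000
    outer loop
      vertex 0.00 0.00 0.00
      vertex 16.93 0.00 0.00
      vertex 16.93 0.00 14.56
    endloop
  endfacet
  facet normal 0.0000 -1.0000 0.0000
    outer loop
      vertex 0.00 0.00 0.00
      vertex 16.93 0.00 14.56
      vertex 0.00 0.00 14.56
    endloop
  endfacet
  facet normal 1.0000 0.0000 0.0000
    outer loop
      vertex 16.93 0.00 0.00
      vertex 16.93 9.73 0.00
      vertex 16.93 9.73 14.56
    endloop
  endfacet
  facet normal 1.0000 0.0000 0.0000
    outer loop
      vertex 16.93 0.00 0.00
      vertex 16.93 9.73 14.56
      vertex 16.93 0.00 14.56
    endloop
  endfacet
  facet normal 0.0000 1.0000 0.0000
    outer loop
      vertex 16.93 9.73 0.00
      vertex 3.68 9.73 0.00
      vertex 3.68 9.73 14.56
    endloop
  endfacet
  facet normal 0.0000 1.0000 0.0000
    outer loop
      vertex 16.93 9.73 0.00
      vertex 3.68 9.73 14.56
      vertex 16.93 9.73 14.56
    endloop
  endfacet
  facet normal 1.0000 0.0000 0.0000
    outer loop
      vertex 3.68 9.73 0.00
      vertex 3.68 26.22 0.00
      vertex 3.68 26.22 14.56
    endloop
  endfacet
  facet normal 1.0000 0.0000 0.0000
    outer loop
      vertex 3.68 9.73 0.00
      vertex 3.68 26.22 14.56
      vertex 3.68 9.73 14.56
    endloop
  endfacet
  facet normal 0.0000 1.0000 0.0000
    outer loop
      vertex 3.68 26.22 0.00
      vertex 0.00 26.22 0.00
      vertex 0.00 26.22 14.56
    endloop
  endfacet
  facet normal 0.0000 1.0000 0.0000
    outer loop
      vertex 3.68 26.22 0.00
      vertex 0.00 26.22 14.56
      vertex 3.68 26.22 14.56
    endloop
  endfacet
  facet normal -1.0000 0.0000 0.0000
    outer loop
      vertex 0.00 26.22 0.00
      vertex 0.00 0.00 0.00
      vertex 0.00 0.00 14.56
    endloop
  endfacet
  facet normal -1.0000 0.0000 0.0000
    outer loop
      vertex 0.00 26.22 0.00
      vertex 0.00 0.00 14.56
      vertex 0.00 26.22 14.56
    endloop
  endfacet
endsolid part

The G0 Z moves step by Δz≈4.85 mm. Every layer's G1 loop is the same polygon, so the solid is a straight extrusion of it from z=0 to z≈14.6. Closing with flat bottom and top caps and triangulating gives 20 facets — an L-shaped prism: outer 16.9 × 26.2 mm, arm thicknesses ≈ 9.73 mm (horizontal) and 3.68 mm (vertical), extruded 14.6 mm in z.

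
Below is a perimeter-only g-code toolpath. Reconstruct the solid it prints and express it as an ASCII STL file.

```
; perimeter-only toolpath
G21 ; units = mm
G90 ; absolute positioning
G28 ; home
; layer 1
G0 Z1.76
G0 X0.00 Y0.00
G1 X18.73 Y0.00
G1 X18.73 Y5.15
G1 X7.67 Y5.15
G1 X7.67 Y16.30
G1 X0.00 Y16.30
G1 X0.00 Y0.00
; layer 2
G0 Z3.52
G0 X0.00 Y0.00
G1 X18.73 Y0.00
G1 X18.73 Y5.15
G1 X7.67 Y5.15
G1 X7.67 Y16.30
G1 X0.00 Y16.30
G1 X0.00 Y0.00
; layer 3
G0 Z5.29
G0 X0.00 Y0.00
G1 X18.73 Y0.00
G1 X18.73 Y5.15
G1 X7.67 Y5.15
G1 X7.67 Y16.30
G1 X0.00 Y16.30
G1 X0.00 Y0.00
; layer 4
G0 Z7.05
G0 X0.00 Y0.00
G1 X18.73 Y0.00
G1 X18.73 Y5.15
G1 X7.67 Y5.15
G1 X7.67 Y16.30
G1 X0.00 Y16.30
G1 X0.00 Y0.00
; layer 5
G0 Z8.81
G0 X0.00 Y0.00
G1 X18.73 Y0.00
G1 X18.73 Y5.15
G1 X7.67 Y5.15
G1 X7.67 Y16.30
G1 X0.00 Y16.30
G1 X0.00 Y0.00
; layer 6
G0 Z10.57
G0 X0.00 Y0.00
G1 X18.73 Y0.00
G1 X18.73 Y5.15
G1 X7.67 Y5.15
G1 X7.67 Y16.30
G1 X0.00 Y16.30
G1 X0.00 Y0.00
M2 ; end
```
solid part
  facet normal 0.0000 0.0000 -1.0000
    outer loop
      vertex 18.73 5.15 0.00
      vertex 18.73 0.00 0.00
      vertex 0.00 0.00 0.00
    endloop
  endfacet
  facet normal 0.0000 0.0000 -1.0000
    outer loop
      vertex 7.67 5.15 0.00
      vertex 18.73 5.15 0.00
      vertex 0.00 0.00 0.00
    endloop
  endfacet
  facet normal 0.0000 0.0000 -1.0000
    outer loop
      vertex 7.67 16.30 0.00
      vertex 7.67 5.15 0.00
      vertex 0.00 0.00 0.00
    endloop
  endfacet
  facet normal 0.0000 0.0000 -1.0000
    outer loop
      vertex 0.00 16.30 0.00
      vertex 7.67 16.30 0.00
      vertex 0.00 0.00 0.00
    endloop
  endfacet
  facet normal 0.0000 0.0000 1.0000
    outer loop
      vertex 0.00 0.00 10.57
      vertex 18.73 0.00 10.57
      vertex 18.73 5.15 10.57
    endloop
  endfacet
  facet normal 0.0000 0.0000 1.0000
    outer loop
      vertex 0.00 0.00 10.57
      vertex 18.73 5.15 10.57
      vertex 7.67 5.15 10.57
    endloop
  endfacet
  facet normal 0.0000 0.0000 1.0000
    outer loop
      vertex 0.00 0.00 10.57
      vertex 7.67 5.15 10.57
      vertex 7.67 16.30 10.57
    endloop
  endfacet
  facet normal 0.0000 0.0000 1.0000
    outer loop
      vertex 0.00 0.00 10.57
      vertex 7.67 16.30 10.57
      vertex 0.00 16.30 10.57
    endloop
  endfacet
  facet normal 0.0000 -1.0000 0.0000
    outer loop
      vertex 0.00 0.00 0.00
      vertex 18.73 0.00 0.00
      vertex 18.73 0.00 10.57
    endloop
  endfacet
  facet normal 0.0000 -1.0000 0.0000
    outer loop
      vertex 0.00 0.00 0.00
      vertex 18.73 0.00 10.57
      vertex 0.00 0.00 10.57
    endloop
  endfacet
  facet normal 1.0000 0.0000 0.0000
    outer loop
      vertex 18.73 0.00 0.00
      vertex 18.73 5.15 0.00
      vertex 18.73 5.15 10.57
    endloop
  endfacet
  facet normal 1.0000 0.0000 0.0000
    outer loop
      vertex 18.73 0.00 0.00
      vertex 18.73 5.15 10.57
      vertex 18.73 0.00 10.57
    endloop
  endfacet
  facet normal 0.0000 1.0000 0.0000
    outer loop
      vertex 18.73 5.15 0.00
      vertex 7.67 5.15 0.00
      vertex 7.67 5.15 10.57
    endloop
  endfacet
  facet normal 0.0000 1.0000 0.0000
    outer loop
      vertex 18.73 5.15 0.00
      vertex 7.67 5.15 10.57
      vertex 18.73 5.15 10.57
    endloop
  endfacet
  facet normal 1.0000 0.0000 0.0000
    outer loop
      vertex 7.67 5.15 0.00
      vertex 7.67 16.30 0.00
      vertex 7.67 16.30 10.57
    endloop
  endfacet
  facet normal 1.0000 0.0000 0.0000
    outer loop
      vertex 7.67 5.15 0.00
      vertex 7.67 16.30 10.57
      vertex 7.67 5.15 10.57
    endloop
  endfacet
  facet normal 0.0000 1.0000 0.0000
    outer loop
      vertex 7.67 16.30 0.00
      vertex 0.00 16.30 0.00
      vertex 0.00 16.30 10.57
    endloop
  endfacet
  facet normal 0.0000 1.0000 0.0000
    outer loop
      vertex 7.67 16.30 0.00
      vertex 0.00 16.30 10.57
      vertex 7.67 16.30 10.57
    endloop
  endfacet
  facet normal -1.0000 0.0000 0.0000
    outer loop
      vertex 0.00 16.30 0.00
      vertex 0.00 0.00 0.00
      vertex 0.00 0.00 10.57
    endloop
  endfacet
  facet normal -1.0000 0.0000 0.0000
    outer loop
      vertex 0.00 16.30 0.00
      vertex 0.00 0.00 10.57
      vertex 0.00 16.30 10.57
    endloop
  endfacet
endsolid part

The G0 Z moves step by Δz≈1.76 mm. Every layer's G1 loop is the same polygon, so the solid is a straight extrusion of it from z=0 to z≈10.6. Closing with flat bottom and top caps and triangulating gives 20 facets — an L-shaped prism: outer 18.7 × 16.3 mm, arm thicknesses ≈ 5.15 mm (horizontal) and 7.67 mm (vertical), extruded 10.6 mm in z.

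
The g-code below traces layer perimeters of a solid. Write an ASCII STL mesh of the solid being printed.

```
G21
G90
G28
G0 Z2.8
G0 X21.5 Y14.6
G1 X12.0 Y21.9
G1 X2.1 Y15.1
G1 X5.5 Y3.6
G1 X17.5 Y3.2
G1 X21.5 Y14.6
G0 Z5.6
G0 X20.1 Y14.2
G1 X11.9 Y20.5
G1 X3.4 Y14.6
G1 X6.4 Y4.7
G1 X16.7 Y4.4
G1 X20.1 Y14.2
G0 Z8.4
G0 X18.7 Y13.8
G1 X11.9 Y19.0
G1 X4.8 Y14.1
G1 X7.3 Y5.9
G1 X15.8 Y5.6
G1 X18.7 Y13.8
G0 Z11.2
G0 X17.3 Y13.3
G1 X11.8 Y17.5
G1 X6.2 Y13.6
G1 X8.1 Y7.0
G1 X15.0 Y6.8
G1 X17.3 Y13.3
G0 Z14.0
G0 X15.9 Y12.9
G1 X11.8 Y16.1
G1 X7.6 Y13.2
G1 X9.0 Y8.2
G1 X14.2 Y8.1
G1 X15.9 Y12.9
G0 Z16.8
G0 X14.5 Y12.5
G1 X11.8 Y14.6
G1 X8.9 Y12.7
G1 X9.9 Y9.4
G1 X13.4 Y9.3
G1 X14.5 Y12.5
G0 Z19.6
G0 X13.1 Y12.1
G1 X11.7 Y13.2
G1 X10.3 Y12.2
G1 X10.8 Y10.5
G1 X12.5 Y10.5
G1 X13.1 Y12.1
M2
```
solid part
  facet normal 0.0000 0.0000 -1.0000
    outer loop
      vertex 0.7 15.6 0.0
      vertex 12.0 23.4 0.0
      vertex 22.9 15.0 0.0
    endloop
  endfacet
  facet normal 0.0000 0.0000 -1.0000
    outer loop
      vertex 4.6 2.4 0.0
      vertex 0.7 15.6 0.0
      vertex 22.9 15.0 0.0
    endloop
  endfacet
  facet normal 0.0000 0.0000 -1.0000
    outer loop
      vertex 18.3 2.0 0.0
      vertex 4.6 2.4 0.0
      vertex 22.9 15.0 0.0
    endloop
  endfacet
  facet normal 0.5624 0.7298 0.3887
    outer loop
      vertex 22.9 15.0 0.0
      vertex 12.0 23.4 0.0
      vertex 11.7 11.7 22.4
    endloop
  endfacet
  facet normal -0.5233 0.7582 0.3890
    outer loop
      vertex 12.0 23.4 0.0
      vertex 0.7 15.6 0.0
      vertex 11.7 11.7 22.4
    endloop
  endfacet
  facet normal -0.8837 -0.2611 0.3885
    outer loop
      vertex 0.7 15.6 0.0
      vertex 4.6 2.4 0.0
      vertex 11.7 11.7 22.4
    endloop
  endfacet
  facet normal -0.0269 -0.9202 0.3906
    outer loop
      vertex 4.6 2.4 0.0
      vertex 18.3 2.0 0.0
      vertex 11.7 11.7 22.4
    endloop
  endfacet
  facet normal 0.8685 -0.3073 0.3890
    outer loop
      vertex 18.3 2.0 0.0
      vertex 22.9 15.0 0.0
      vertex 11.7 11.7 22.4
    endloop
  endfacet
endsolid part

The G0 Z moves step by Δz≈2.8 mm. The G1 loops shrink linearly with z, so the solid tapers from its base footprint up to z≈22.4. Closing with a flat bottom cap and the tapered top and triangulating gives 8 facets — a regular 5-sided pyramid, base circumscribed radius ≈ 11.7 mm, apex at z ≈ 22.4 mm.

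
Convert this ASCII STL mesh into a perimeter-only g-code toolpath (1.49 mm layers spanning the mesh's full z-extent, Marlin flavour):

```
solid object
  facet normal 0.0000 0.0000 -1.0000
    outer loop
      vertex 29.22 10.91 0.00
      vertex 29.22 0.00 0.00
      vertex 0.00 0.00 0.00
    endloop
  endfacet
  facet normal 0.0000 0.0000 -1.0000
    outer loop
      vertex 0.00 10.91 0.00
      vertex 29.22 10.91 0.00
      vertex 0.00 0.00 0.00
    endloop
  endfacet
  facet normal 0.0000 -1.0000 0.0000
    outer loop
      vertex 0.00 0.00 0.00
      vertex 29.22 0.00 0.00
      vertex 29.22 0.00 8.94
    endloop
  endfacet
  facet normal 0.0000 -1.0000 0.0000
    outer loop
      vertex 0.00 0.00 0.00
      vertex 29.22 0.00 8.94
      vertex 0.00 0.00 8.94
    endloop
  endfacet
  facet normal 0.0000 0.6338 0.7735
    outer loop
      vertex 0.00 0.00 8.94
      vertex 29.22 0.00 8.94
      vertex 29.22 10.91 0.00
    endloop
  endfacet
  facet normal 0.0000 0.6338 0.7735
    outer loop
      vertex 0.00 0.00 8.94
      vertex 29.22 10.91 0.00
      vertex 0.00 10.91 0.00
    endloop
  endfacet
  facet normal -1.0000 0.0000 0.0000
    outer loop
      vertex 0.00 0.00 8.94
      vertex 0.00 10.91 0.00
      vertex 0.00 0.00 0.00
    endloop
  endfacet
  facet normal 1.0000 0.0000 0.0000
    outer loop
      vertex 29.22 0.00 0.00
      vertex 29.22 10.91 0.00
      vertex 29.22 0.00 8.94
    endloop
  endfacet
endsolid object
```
; perimeter-only toolpath
G21 ; units = mm
G90 ; absolute positioning
G28 ; home
; layer 1
G0 Z1.49
G0 X0.00 Y0.00
G1 X29.22 Y0.00
G1 X29.22 Y9.09
G1 X0.00 Y9.09
G1 X0.00 Y0.00
; layer 2
G0 Z2.98
G0 X0.00 Y0.00
G1 X29.22 Y0.00
G1 X29.22 Y7.27
G1 X0.00 Y7.27
G1 X0.00 Y0.00
; layer 3
G0 Z4.47
G0 X0.00 Y0.00
G1 X29.22 Y0.00
G1 X29.22 Y5.46
G1 X0.00 Y5.46
G1 X0.00 Y0.00
; layer 4
G0 Z5.96
G0 X0.00 Y0.00
G1 X29.22 Y0.00
G1 X29.22 Y3.64
G1 X0.00 Y3.64
G1 X0.00 Y0.00
; layer 5
G0 Z7.45
G0 X0.00 Y0.00
G1 X29.22 Y0.00
G1 X29.22 Y1.82
G1 X0.00 Y1.82
G1 X0.00 Y0.00
M2 ; end

The solid is a wedge (ramp): 29.2 × 10.9 mm base, rising to 8.94 mm along the y=0 edge and sloping linearly to z=0 at y=10.9. Slicing at Δz = 1.49 mm — 6 equal slices spanning the solid's height, so layer i sits at z = i·h/6 — gives 5 non-empty perimeters. Each is a 4-segment closed polygon; G0 lifts to the layer z and rapids to the start vertex, then G1 traces the edges. The cross-section shrinks linearly with z (the slice at the apex is degenerate and omitted).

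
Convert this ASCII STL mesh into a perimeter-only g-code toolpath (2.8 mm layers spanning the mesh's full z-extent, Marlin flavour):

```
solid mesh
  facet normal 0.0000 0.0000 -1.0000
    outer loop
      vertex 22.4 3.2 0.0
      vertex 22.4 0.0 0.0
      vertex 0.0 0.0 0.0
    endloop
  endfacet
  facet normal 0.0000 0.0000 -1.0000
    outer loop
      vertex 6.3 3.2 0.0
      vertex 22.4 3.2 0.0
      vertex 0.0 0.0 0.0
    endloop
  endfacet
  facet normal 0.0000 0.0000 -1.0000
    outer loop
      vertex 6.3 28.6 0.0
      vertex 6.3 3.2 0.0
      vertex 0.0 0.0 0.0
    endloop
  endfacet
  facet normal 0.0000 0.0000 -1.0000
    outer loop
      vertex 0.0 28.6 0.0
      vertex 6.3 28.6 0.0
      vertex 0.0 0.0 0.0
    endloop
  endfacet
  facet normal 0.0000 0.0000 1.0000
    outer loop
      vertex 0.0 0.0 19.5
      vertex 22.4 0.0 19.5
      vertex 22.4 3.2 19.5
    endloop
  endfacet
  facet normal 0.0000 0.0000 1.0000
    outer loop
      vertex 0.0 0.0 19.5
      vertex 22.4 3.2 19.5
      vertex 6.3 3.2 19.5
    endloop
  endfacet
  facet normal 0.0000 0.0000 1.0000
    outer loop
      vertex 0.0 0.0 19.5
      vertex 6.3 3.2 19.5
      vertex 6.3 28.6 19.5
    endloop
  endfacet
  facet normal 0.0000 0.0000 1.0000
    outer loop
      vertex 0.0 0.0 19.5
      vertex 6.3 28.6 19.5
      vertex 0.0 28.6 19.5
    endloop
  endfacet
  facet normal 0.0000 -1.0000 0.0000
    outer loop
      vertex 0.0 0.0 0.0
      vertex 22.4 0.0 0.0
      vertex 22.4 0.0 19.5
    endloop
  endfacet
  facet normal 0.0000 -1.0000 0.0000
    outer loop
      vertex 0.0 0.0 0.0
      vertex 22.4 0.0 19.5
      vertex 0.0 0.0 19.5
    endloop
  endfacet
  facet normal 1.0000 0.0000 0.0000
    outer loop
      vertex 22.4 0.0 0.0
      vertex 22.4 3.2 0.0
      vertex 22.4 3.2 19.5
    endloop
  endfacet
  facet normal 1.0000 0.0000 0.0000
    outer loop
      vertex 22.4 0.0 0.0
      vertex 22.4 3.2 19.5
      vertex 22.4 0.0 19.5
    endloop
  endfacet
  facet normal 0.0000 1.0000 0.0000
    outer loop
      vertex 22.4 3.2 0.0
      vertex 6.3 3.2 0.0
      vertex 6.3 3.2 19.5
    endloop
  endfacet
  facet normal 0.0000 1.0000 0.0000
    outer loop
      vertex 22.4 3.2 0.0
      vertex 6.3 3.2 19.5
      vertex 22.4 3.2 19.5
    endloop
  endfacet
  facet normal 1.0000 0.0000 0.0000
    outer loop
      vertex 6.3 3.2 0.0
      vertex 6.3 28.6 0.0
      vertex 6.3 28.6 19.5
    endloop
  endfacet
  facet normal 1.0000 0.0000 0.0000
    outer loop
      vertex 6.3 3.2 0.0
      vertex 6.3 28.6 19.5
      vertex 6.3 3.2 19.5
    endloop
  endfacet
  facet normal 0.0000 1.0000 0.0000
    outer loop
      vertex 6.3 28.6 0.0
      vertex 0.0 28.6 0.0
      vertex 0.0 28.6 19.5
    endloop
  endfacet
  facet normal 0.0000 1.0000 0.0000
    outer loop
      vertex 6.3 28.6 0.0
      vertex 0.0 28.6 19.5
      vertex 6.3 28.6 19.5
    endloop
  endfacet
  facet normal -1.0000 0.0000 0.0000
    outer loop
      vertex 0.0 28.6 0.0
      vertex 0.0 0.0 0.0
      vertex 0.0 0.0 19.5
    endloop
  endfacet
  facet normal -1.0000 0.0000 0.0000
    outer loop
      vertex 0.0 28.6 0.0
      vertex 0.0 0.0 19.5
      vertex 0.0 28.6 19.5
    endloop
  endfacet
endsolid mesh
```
; perimeter-only toolpath
G21 ; units = mm
G90 ; absolute positioning
G28 ; home
; layer 1
G0 Z2.8
G0 X0.0 Y0.0
G1 X22.4 Y0.0
G1 X22.4 Y3.2
G1 X6.3 Y3.2
G1 X6.3 Y28.6
G1 X0.0 Y28.6
G1 X0.0 Y0.0
; layer 2
G0 Z5.6
G0 X0.0 Y0.0
G1 X22.4 Y0.0
G1 X22.4 Y3.2
G1 X6.3 Y3.2
G1 X6.3 Y28.6
G1 X0.0 Y28.6
G1 X0.0 Y0.0
; layer 3
G0 Z8.4
G0 X0.0 Y0.0
G1 X22.4 Y0.0
G1 X22.4 Y3.2
G1 X6.3 Y3.2
G1 X6.3 Y28.6
G1 X0.0 Y28.6
G1 X0.0 Y0.0
; layer 4
G0 Z11.1
G0 X0.0 Y0.0
G1 X22.4 Y0.0
G1 X22.4 Y3.2
G1 X6.3 Y3.2
G1 X6.3 Y28.6
G1 X0.0 Y28.6
G1 X0.0 Y0.0
; layer 5
G0 Z13.9
G0 X0.0 Y0.0
G1 X22.4 Y0.0
G1 X22.4 Y3.2
G1 X6.3 Y3.2
G1 X6.3 Y28.6
G1 X0.0 Y28.6
G1 X0.0 Y0.0
; layer 6
G0 Z16.7
G0 X0.0 Y0.0
G1 X22.4 Y0.0
G1 X22.4 Y3.2
G1 X6.3 Y3.2
G1 X6.3 Y28.6
G1 X0.0 Y28.6
G1 X0.0 Y0.0
; layer 7
G0 Z19.5
G0 X0.0 Y0.0
G1 X22.4 Y0.0
G1 X22.4 Y3.2
G1 X6.3 Y3.2
G1 X6.3 Y28.6
G1 X0.0 Y28.6
G1 X0.0 Y0.0
M2 ; end

The solid is an L-shaped prism: outer 22.4 × 28.6 mm, arm thicknesses ≈ 3.2 mm (horizontal) and 6.3 mm (vertical), extruded 19.5 mm in z. Slicing at Δz = 2.8 mm — 7 equal slices spanning the solid's height, so layer i sits at z = i·h/7 — gives 7 non-empty perimeters. Each is a 6-segment closed polygon; G0 lifts to the layer z and rapids to the start vertex, then G1 traces the edges.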